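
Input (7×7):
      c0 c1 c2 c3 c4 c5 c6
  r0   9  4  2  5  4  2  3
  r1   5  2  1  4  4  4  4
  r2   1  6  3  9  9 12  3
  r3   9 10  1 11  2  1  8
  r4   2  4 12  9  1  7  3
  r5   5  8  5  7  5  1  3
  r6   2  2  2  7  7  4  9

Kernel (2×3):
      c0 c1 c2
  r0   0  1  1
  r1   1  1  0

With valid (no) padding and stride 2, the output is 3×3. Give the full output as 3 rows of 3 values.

13 14 13
28 30 18
29 22 16

Output[0,0]: The receptive field on the input at this output position is [9 4 2 / 5 2 1]. Elementwise product with the kernel and sum: 4·1 + 2·1 + 5·1 + 2·1.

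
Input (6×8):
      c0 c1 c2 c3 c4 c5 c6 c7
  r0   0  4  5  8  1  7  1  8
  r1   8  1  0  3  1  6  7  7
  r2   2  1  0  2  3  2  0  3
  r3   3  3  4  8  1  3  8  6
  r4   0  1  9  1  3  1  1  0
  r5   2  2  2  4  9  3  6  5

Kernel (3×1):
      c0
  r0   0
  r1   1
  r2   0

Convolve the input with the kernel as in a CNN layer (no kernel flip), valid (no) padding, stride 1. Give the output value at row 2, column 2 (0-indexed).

The receptive field on the input at this output position is [0 / 4 / 9]. Elementwise product with the kernel and sum: 4·1.

4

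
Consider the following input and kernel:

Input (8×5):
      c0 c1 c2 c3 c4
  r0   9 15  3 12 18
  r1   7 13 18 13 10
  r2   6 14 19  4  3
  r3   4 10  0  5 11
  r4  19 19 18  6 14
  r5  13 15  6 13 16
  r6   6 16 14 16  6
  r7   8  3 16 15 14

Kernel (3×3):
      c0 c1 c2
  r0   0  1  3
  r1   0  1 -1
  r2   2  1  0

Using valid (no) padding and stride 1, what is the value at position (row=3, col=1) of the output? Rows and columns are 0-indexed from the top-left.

The receptive field on the input at this output position is [10 0 5 / 19 18 6 / 15 6 13]. Elementwise product with the kernel and sum: 0·1 + 5·3 + 18·1 + 6·-1 + 15·2 + 6·1.

63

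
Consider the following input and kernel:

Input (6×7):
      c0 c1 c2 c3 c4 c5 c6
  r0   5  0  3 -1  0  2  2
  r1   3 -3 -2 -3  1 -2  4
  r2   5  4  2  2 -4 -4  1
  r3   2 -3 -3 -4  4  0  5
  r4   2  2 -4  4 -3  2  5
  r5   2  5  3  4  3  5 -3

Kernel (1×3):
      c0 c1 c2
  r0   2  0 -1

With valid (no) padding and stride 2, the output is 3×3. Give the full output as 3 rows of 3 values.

Output[0,0]: The receptive field on the input at this output position is [5 0 3]. Elementwise product with the kernel and sum: 5·2 + 3·-1.

7 6 -2
8 8 -9
8 -5 -11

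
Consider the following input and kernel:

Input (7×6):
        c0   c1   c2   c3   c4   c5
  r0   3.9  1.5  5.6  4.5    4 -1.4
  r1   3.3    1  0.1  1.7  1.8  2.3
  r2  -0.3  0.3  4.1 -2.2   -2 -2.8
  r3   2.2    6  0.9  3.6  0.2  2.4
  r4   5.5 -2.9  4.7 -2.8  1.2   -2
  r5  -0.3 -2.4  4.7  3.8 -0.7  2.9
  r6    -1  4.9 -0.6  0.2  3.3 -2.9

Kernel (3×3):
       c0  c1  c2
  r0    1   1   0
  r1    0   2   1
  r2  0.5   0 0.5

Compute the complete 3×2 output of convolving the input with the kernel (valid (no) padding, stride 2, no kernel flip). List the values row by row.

9.4 16.35
18 12.25
1.7 10.15

Output[0,0]: The receptive field on the input at this output position is [3.9 1.5 5.6 / 3.3 1 0.1 / -0.3 0.3 4.1]. Elementwise product with the kernel and sum: 3.9·1 + 1.5·1 + 1·2 + 0.1·1 + -0.3·0.5 + 4.1·0.5.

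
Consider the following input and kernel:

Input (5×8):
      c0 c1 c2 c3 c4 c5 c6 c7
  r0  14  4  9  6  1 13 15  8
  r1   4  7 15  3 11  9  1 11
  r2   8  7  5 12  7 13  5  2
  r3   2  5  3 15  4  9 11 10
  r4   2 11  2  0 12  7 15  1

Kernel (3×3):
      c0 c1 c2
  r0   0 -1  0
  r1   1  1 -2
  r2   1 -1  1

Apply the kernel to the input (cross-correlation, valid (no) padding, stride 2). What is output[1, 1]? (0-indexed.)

12

The receptive field on the input at this output position is [5 12 7 / 3 15 4 / 2 0 12]. Elementwise product with the kernel and sum: 12·-1 + 3·1 + 15·1 + 4·-2 + 2·1 + 0·-1 + 12·1.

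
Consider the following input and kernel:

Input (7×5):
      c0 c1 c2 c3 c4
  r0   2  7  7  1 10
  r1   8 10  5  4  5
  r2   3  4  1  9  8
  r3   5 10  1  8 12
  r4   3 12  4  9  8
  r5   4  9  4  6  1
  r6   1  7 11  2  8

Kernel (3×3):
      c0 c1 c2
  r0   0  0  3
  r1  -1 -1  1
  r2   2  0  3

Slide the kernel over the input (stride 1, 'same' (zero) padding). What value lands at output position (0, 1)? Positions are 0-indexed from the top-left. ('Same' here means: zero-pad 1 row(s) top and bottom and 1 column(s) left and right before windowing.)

The receptive field on the zero-padded input at this output position is [0 0 0 / 2 7 7 / 8 10 5]. Elementwise product with the kernel and sum: 0·3 + 2·-1 + 7·-1 + 7·1 + 8·2 + 5·3.

29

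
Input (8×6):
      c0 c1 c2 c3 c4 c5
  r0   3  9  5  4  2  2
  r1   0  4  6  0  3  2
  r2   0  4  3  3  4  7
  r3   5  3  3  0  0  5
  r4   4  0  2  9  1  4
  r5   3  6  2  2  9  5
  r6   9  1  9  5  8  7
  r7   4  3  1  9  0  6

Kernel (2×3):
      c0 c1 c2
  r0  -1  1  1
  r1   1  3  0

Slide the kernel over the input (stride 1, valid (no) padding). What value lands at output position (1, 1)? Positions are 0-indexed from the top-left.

15

The receptive field on the input at this output position is [4 6 0 / 4 3 3]. Elementwise product with the kernel and sum: 4·-1 + 6·1 + 0·1 + 4·1 + 3·3.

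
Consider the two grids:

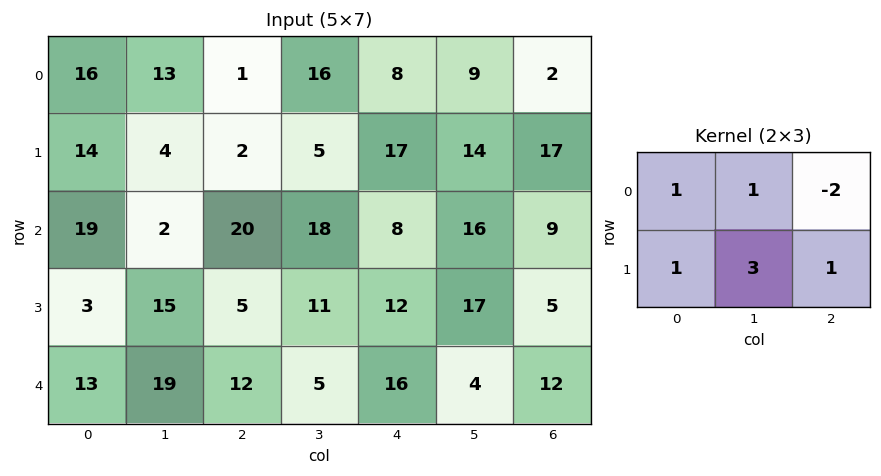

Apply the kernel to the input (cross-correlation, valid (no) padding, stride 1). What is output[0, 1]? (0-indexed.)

-3

The receptive field on the input at this output position is [13 1 16 / 4 2 5]. Elementwise product with the kernel and sum: 13·1 + 1·1 + 16·-2 + 4·1 + 2·3 + 5·1.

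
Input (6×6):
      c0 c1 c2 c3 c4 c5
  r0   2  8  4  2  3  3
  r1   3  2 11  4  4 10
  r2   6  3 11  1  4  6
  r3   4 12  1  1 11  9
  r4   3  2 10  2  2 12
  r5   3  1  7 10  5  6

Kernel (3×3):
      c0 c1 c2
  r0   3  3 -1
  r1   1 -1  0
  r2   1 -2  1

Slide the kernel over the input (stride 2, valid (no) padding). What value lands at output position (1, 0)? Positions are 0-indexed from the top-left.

The receptive field on the input at this output position is [6 3 11 / 4 12 1 / 3 2 10]. Elementwise product with the kernel and sum: 6·3 + 3·3 + 11·-1 + 4·1 + 12·-1 + 3·1 + 2·-2 + 10·1.

17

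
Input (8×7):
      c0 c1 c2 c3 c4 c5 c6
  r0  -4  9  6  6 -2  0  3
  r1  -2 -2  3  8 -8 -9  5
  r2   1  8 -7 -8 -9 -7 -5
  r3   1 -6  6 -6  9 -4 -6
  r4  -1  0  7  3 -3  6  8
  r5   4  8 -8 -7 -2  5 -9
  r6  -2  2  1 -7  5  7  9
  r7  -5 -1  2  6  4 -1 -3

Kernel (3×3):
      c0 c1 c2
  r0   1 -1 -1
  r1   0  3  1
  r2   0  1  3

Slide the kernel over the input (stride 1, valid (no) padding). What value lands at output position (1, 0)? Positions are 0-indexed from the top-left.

The receptive field on the input at this output position is [-2 -2 3 / 1 8 -7 / 1 -6 6]. Elementwise product with the kernel and sum: -2·1 + -2·-1 + 3·-1 + 8·3 + -7·1 + -6·1 + 6·3.

26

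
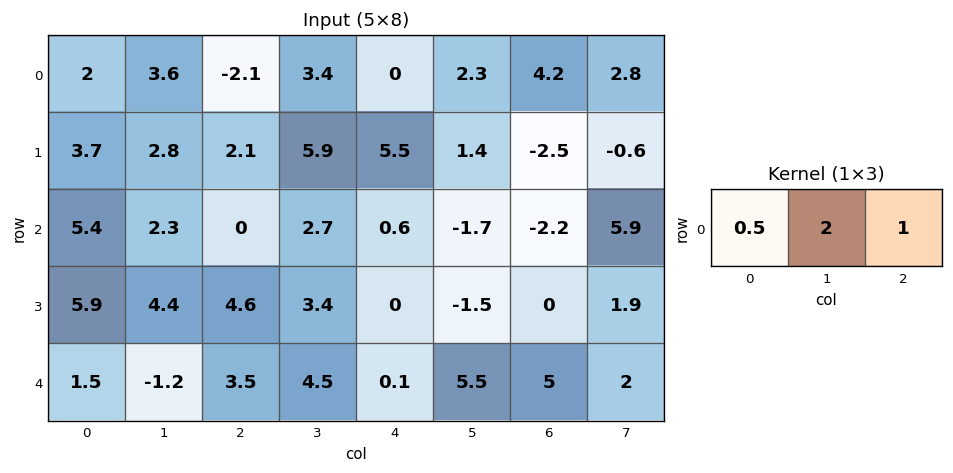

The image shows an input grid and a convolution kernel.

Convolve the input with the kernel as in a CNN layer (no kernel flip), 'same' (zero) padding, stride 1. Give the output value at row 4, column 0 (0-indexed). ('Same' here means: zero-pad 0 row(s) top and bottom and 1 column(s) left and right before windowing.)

1.8

The receptive field on the zero-padded input at this output position is [0 1.5 -1.2]. Elementwise product with the kernel and sum: 0·0.5 + 1.5·2 + -1.2·1.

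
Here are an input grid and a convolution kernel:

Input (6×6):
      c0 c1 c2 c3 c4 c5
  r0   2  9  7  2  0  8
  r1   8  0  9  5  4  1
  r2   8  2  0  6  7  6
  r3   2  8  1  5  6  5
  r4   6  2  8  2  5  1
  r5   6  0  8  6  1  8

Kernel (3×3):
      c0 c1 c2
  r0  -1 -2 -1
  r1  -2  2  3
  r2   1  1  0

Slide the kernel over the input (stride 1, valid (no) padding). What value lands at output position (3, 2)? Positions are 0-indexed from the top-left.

The receptive field on the input at this output position is [1 5 6 / 8 2 5 / 8 6 1]. Elementwise product with the kernel and sum: 1·-1 + 5·-2 + 6·-1 + 8·-2 + 2·2 + 5·3 + 8·1 + 6·1.

0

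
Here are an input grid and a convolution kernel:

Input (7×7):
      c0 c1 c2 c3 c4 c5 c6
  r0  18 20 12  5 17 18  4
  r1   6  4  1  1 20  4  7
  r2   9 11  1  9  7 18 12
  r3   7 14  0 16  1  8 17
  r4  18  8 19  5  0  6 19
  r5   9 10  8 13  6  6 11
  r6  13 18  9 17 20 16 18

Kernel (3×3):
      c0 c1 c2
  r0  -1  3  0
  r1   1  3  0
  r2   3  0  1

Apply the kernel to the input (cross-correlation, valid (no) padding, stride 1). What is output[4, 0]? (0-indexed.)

93

The receptive field on the input at this output position is [18 8 19 / 9 10 8 / 13 18 9]. Elementwise product with the kernel and sum: 18·-1 + 8·3 + 9·1 + 10·3 + 13·3 + 9·1.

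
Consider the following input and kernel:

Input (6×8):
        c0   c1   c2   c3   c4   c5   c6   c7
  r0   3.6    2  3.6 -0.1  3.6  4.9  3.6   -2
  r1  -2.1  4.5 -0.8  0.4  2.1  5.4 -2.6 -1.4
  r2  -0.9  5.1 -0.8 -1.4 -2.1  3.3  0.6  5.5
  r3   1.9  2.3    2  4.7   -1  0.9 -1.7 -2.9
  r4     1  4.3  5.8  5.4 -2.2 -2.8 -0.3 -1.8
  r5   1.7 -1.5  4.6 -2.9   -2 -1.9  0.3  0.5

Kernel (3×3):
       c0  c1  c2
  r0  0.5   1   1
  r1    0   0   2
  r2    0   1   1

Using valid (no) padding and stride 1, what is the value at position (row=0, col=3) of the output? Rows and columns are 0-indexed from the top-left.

The receptive field on the input at this output position is [-0.1 3.6 4.9 / 0.4 2.1 5.4 / -1.4 -2.1 3.3]. Elementwise product with the kernel and sum: -0.1·0.5 + 3.6·1 + 4.9·1 + 5.4·2 + -2.1·1 + 3.3·1.

20.45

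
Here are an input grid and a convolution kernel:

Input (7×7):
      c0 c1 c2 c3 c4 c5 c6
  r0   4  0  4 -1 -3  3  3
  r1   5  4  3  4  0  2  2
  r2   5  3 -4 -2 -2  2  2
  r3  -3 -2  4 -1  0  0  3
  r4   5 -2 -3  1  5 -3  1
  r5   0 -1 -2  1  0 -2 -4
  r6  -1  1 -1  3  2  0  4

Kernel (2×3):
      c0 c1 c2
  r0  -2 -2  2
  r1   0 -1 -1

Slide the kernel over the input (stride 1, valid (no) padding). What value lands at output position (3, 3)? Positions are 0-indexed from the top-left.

0

The receptive field on the input at this output position is [-1 0 0 / 1 5 -3]. Elementwise product with the kernel and sum: -1·-2 + 0·-2 + 0·2 + 5·-1 + -3·-1.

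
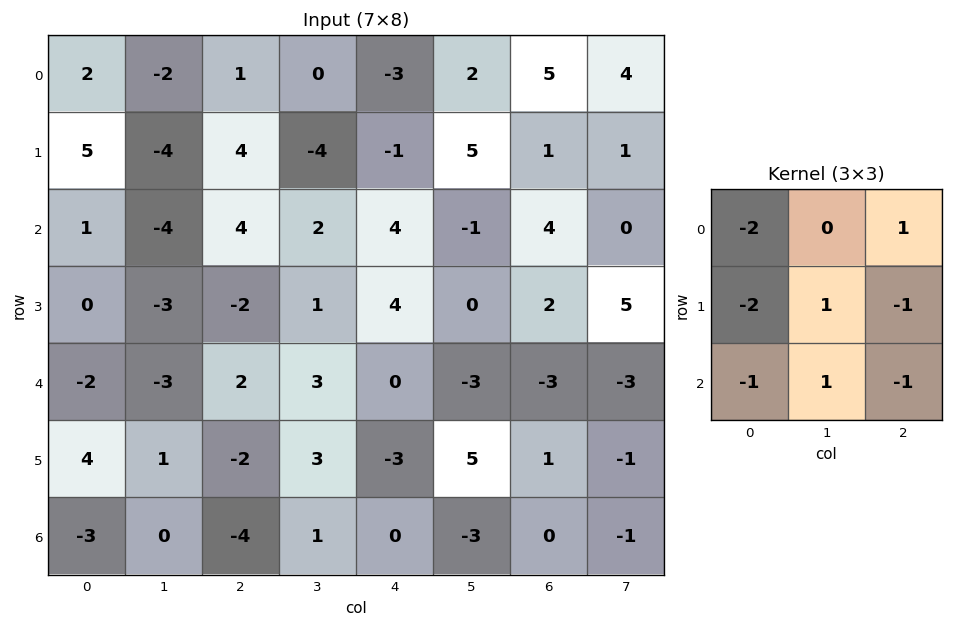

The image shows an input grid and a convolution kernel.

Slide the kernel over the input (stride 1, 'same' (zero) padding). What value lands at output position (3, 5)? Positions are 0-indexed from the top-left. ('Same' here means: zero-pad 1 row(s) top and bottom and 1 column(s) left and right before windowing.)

-14

The receptive field on the zero-padded input at this output position is [4 -1 4 / 4 0 2 / 0 -3 -3]. Elementwise product with the kernel and sum: 4·-2 + 4·1 + 4·-2 + 0·1 + 2·-1 + 0·-1 + -3·1 + -3·-1.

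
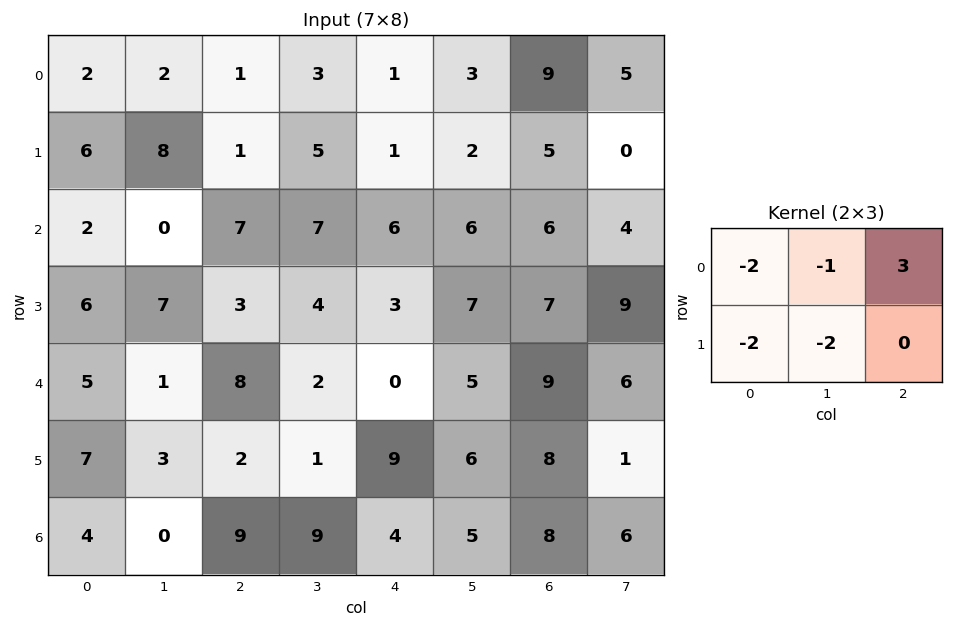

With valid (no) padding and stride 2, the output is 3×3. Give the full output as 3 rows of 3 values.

-31 -14 16
-9 -17 -20
-7 -24 -8

Output[0,0]: The receptive field on the input at this output position is [2 2 1 / 6 8 1]. Elementwise product with the kernel and sum: 2·-2 + 2·-1 + 1·3 + 6·-2 + 8·-2.
Output[0,1]: The receptive field on the input at this output position is [1 3 1 / 1 5 1]. Elementwise product with the kernel and sum: 1·-2 + 3·-1 + 1·3 + 1·-2 + 5·-2.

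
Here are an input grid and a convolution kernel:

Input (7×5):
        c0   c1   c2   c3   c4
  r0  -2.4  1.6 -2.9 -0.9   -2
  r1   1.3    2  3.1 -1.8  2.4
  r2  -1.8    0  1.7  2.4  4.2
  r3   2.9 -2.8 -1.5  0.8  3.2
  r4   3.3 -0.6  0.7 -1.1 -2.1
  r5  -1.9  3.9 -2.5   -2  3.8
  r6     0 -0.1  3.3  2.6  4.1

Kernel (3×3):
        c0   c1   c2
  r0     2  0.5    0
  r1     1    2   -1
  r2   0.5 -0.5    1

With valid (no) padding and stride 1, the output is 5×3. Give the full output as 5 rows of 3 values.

Output[0,0]: The receptive field on the input at this output position is [-2.4 1.6 -2.9 / 1.3 2 3.1 / -1.8 0 1.7]. Elementwise product with the kernel and sum: -2.4·2 + 1.6·0.5 + 1.3·1 + 2·2 + 3.1·-1 + -1.8·0.5 + 0·-0.5 + 1.7·1.
Output[0,1]: The receptive field on the input at this output position is [1.6 -2.9 -0.9 / 2 3.1 -1.8 / 0 1.7 2.4]. Elementwise product with the kernel and sum: 1.6·2 + -2.9·0.5 + 2·1 + 3.1·2 + -1.8·-1 + 0·0.5 + 1.7·-0.5 + 2.4·1.

-1 13.3 -5.3
1.45 6.7 9.65
-2.15 -7.5 0.3
0.4 -3.25 1.55
18.05 0.95 -5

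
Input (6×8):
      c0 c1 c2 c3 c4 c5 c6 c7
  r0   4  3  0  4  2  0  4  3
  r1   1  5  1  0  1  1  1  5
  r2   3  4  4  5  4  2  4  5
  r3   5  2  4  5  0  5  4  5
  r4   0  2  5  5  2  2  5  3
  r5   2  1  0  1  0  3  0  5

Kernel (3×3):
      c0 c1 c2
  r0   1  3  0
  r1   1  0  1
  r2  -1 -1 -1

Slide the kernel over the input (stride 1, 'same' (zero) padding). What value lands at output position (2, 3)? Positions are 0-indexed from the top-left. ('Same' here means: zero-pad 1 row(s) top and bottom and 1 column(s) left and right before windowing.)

0

The receptive field on the zero-padded input at this output position is [1 0 1 / 4 5 4 / 4 5 0]. Elementwise product with the kernel and sum: 1·1 + 0·3 + 4·1 + 4·1 + 4·-1 + 5·-1 + 0·-1.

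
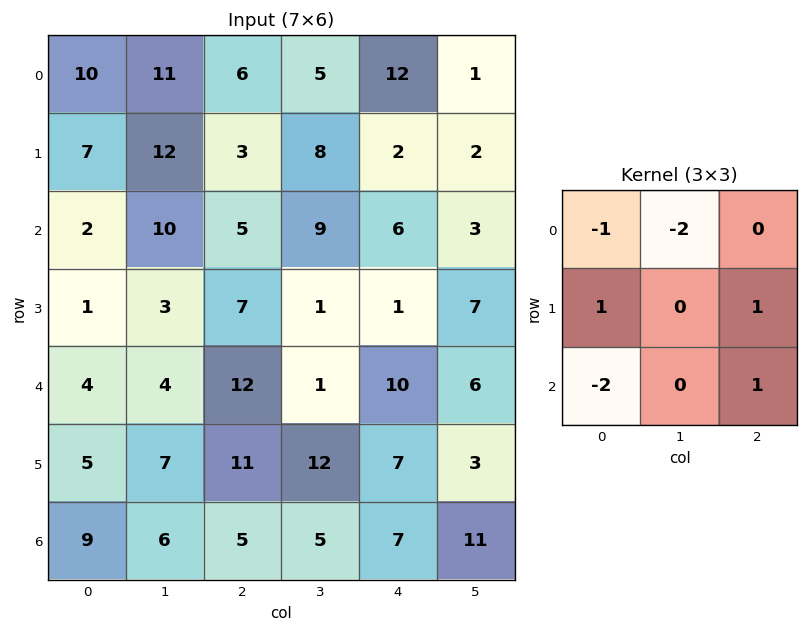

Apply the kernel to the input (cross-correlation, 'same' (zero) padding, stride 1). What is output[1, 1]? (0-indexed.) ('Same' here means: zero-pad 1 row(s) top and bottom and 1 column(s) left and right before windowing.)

-21

The receptive field on the zero-padded input at this output position is [10 11 6 / 7 12 3 / 2 10 5]. Elementwise product with the kernel and sum: 10·-1 + 11·-2 + 7·1 + 3·1 + 2·-2 + 5·1.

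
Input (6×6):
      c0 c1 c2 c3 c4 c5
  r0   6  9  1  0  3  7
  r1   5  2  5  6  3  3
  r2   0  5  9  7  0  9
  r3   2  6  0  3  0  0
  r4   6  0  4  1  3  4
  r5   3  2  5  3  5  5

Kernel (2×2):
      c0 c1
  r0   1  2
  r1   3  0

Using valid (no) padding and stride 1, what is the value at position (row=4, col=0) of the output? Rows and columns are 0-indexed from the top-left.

The receptive field on the input at this output position is [6 0 / 3 2]. Elementwise product with the kernel and sum: 6·1 + 0·2 + 3·3.

15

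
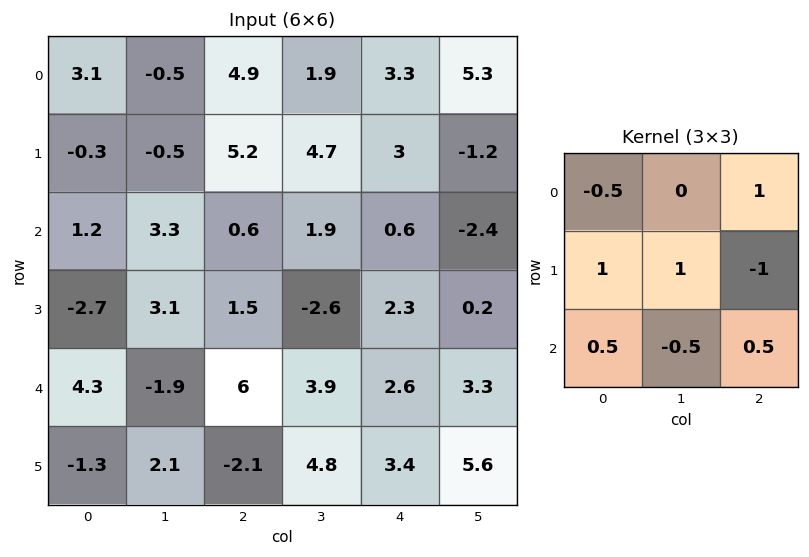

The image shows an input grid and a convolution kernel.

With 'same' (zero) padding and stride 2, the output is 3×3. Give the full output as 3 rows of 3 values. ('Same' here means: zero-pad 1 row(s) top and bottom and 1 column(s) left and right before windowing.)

3.5 2 0.15
0.3 6.45 -1
11 0.55 8.2

Output[0,0]: The receptive field on the zero-padded input at this output position is [0 0 0 / 0 3.1 -0.5 / 0 -0.3 -0.5]. Elementwise product with the kernel and sum: 0·-0.5 + 0·1 + 0·1 + 3.1·1 + -0.5·-1 + 0·0.5 + -0.3·-0.5 + -0.5·0.5.
Output[0,1]: The receptive field on the zero-padded input at this output position is [0 0 0 / -0.5 4.9 1.9 / -0.5 5.2 4.7]. Elementwise product with the kernel and sum: 0·-0.5 + 0·1 + -0.5·1 + 4.9·1 + 1.9·-1 + -0.5·0.5 + 5.2·-0.5 + 4.7·0.5.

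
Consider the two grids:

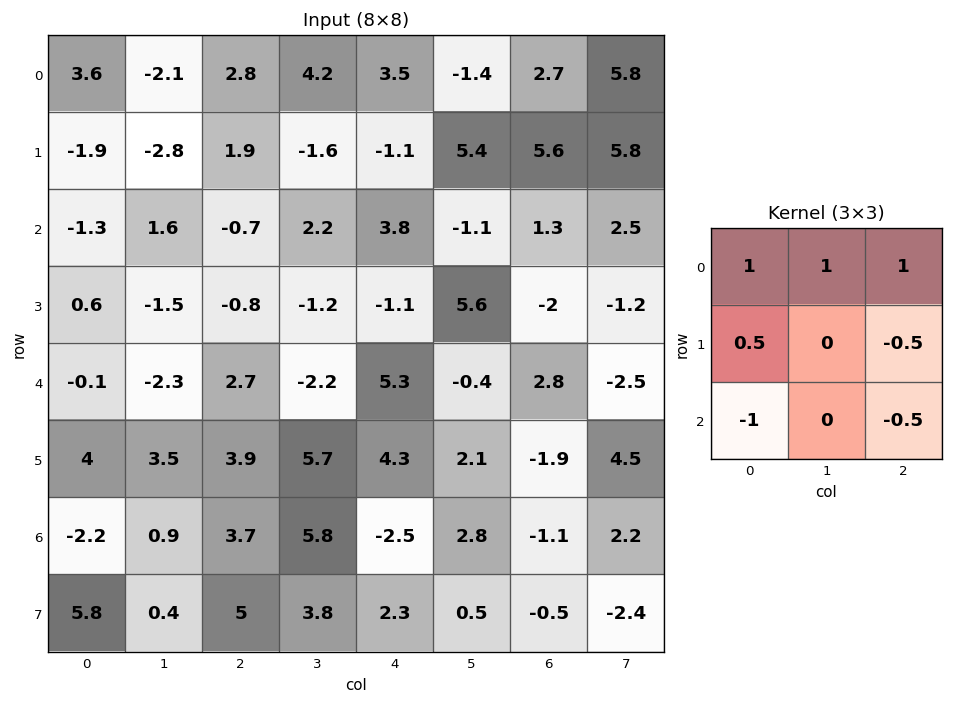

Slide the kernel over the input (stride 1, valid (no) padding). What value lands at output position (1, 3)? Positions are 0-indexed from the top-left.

The receptive field on the input at this output position is [-1.6 -1.1 5.4 / 2.2 3.8 -1.1 / -1.2 -1.1 5.6]. Elementwise product with the kernel and sum: -1.6·1 + -1.1·1 + 5.4·1 + 2.2·0.5 + -1.1·-0.5 + -1.2·-1 + 5.6·-0.5.

2.75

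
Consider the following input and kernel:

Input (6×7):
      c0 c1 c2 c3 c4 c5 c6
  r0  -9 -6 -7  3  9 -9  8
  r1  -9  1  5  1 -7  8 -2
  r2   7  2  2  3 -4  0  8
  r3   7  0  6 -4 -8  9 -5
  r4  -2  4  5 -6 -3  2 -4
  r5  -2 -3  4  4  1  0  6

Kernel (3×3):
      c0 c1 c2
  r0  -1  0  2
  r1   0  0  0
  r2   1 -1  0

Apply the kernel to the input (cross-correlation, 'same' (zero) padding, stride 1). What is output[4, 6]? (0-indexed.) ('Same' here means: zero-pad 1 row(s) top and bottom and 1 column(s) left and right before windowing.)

The receptive field on the zero-padded input at this output position is [9 -5 0 / 2 -4 0 / 0 6 0]. Elementwise product with the kernel and sum: 9·-1 + 0·2 + 0·1 + 6·-1.

-15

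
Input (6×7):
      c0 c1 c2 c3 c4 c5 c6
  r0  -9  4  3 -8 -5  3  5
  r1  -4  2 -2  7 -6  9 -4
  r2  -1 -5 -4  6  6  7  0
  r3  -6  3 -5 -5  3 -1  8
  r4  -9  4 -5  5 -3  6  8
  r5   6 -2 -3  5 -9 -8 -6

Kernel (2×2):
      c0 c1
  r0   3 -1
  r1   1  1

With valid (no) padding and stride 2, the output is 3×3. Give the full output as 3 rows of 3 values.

Output[0,0]: The receptive field on the input at this output position is [-9 4 / -4 2]. Elementwise product with the kernel and sum: -9·3 + 4·-1 + -4·1 + 2·1.

-33 22 -15
-1 -28 13
-27 -18 -32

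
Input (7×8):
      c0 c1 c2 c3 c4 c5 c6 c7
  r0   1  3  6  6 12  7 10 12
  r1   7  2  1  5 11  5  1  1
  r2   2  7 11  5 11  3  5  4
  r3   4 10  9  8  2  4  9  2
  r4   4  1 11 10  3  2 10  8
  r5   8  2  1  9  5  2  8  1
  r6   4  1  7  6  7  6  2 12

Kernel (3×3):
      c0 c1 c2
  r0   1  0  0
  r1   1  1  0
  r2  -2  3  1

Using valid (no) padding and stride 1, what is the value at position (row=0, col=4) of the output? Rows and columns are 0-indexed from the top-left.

The receptive field on the input at this output position is [12 7 10 / 11 5 1 / 11 3 5]. Elementwise product with the kernel and sum: 12·1 + 11·1 + 5·1 + 11·-2 + 3·3 + 5·1.

20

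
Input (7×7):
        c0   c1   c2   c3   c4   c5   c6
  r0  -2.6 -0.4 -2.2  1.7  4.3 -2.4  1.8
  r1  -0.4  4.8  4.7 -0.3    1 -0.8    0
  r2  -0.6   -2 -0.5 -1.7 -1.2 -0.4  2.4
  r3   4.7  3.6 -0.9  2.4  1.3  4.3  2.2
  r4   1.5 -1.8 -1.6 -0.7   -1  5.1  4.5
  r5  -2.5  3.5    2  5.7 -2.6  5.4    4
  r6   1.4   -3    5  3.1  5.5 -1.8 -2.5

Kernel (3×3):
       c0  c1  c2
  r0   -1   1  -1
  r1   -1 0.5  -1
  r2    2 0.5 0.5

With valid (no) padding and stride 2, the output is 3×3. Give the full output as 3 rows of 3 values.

0.05 -8.7 -11.3
-1.6 -3.25 -0.15
4.35 19.65 11.75

Output[0,0]: The receptive field on the input at this output position is [-2.6 -0.4 -2.2 / -0.4 4.8 4.7 / -0.6 -2 -0.5]. Elementwise product with the kernel and sum: -2.6·-1 + -0.4·1 + -2.2·-1 + -0.4·-1 + 4.8·0.5 + 4.7·-1 + -0.6·2 + -2·0.5 + -0.5·0.5.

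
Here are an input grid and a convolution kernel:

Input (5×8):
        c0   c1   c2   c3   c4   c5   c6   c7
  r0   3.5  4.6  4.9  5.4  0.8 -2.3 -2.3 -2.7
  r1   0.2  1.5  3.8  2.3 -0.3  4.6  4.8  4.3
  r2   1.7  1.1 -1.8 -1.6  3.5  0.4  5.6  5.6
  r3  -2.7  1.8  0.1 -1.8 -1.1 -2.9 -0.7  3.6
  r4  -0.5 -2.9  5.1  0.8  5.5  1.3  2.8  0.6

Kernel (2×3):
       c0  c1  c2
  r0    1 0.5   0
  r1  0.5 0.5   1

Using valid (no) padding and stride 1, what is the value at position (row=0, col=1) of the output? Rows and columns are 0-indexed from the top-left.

The receptive field on the input at this output position is [4.6 4.9 5.4 / 1.5 3.8 2.3]. Elementwise product with the kernel and sum: 4.6·1 + 4.9·0.5 + 1.5·0.5 + 3.8·0.5 + 2.3·1.

12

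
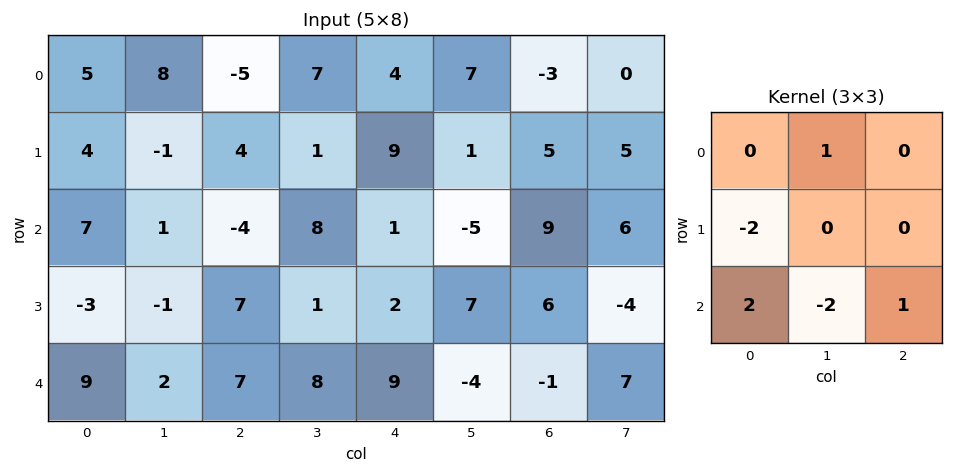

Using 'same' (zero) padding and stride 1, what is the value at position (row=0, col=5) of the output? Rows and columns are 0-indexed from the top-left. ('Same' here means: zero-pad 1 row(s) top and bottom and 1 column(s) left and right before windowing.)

The receptive field on the zero-padded input at this output position is [0 0 0 / 4 7 -3 / 9 1 5]. Elementwise product with the kernel and sum: 0·1 + 4·-2 + 9·2 + 1·-2 + 5·1.

13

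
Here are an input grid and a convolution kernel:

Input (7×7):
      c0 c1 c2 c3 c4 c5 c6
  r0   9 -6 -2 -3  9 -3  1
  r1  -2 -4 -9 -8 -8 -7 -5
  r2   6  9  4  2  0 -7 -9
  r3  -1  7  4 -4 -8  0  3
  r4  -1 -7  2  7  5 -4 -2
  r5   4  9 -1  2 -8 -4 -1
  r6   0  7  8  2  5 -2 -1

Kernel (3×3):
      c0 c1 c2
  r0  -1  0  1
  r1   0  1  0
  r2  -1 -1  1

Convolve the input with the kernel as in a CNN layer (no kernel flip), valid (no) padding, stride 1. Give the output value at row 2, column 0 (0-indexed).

The receptive field on the input at this output position is [6 9 4 / -1 7 4 / -1 -7 2]. Elementwise product with the kernel and sum: 6·-1 + 4·1 + 7·1 + -1·-1 + -7·-1 + 2·1.

15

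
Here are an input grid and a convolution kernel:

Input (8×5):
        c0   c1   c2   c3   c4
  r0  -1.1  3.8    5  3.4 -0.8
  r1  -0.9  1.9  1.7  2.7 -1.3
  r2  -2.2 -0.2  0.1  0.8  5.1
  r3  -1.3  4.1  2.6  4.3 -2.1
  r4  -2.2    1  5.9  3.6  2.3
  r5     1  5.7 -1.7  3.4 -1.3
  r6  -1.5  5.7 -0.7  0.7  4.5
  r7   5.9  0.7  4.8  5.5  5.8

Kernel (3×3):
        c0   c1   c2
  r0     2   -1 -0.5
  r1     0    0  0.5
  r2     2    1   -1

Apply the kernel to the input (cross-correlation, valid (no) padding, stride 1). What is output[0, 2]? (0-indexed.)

The receptive field on the input at this output position is [5 3.4 -0.8 / 1.7 2.7 -1.3 / 0.1 0.8 5.1]. Elementwise product with the kernel and sum: 5·2 + 3.4·-1 + -0.8·-0.5 + -1.3·0.5 + 0.1·2 + 0.8·1 + 5.1·-1.

2.25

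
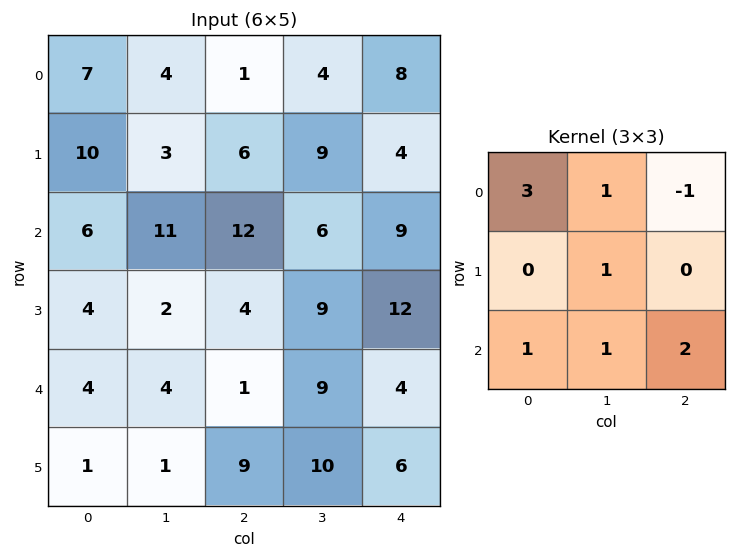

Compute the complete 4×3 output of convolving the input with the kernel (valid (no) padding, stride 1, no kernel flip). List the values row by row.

68 50 44
52 42 66
29 66 60
34 32 49

Output[0,0]: The receptive field on the input at this output position is [7 4 1 / 10 3 6 / 6 11 12]. Elementwise product with the kernel and sum: 7·3 + 4·1 + 1·-1 + 3·1 + 6·1 + 11·1 + 12·2.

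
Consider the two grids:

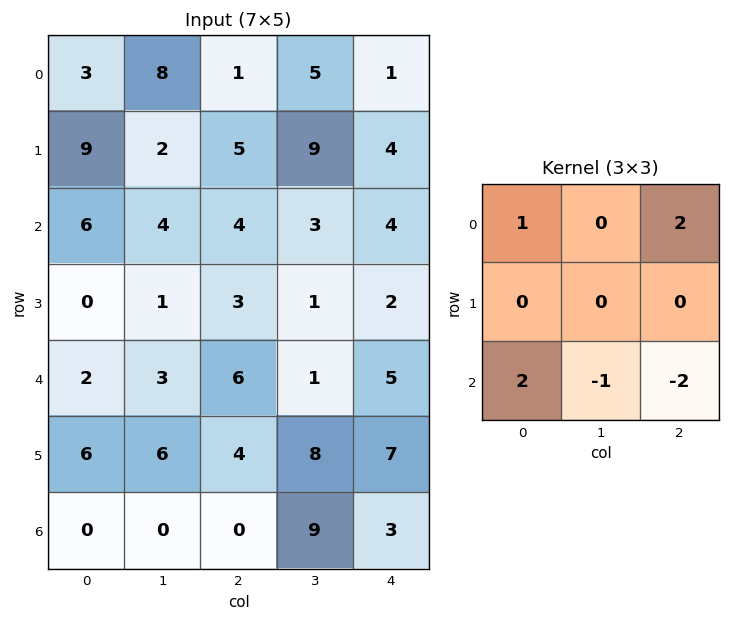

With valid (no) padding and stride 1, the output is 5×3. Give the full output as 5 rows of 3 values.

5 16 0
12 17 14
3 8 13
4 -5 -7
14 -13 1

Output[0,0]: The receptive field on the input at this output position is [3 8 1 / 9 2 5 / 6 4 4]. Elementwise product with the kernel and sum: 3·1 + 1·2 + 6·2 + 4·-1 + 4·-2.
Output[0,1]: The receptive field on the input at this output position is [8 1 5 / 2 5 9 / 4 4 3]. Elementwise product with the kernel and sum: 8·1 + 5·2 + 4·2 + 4·-1 + 3·-2.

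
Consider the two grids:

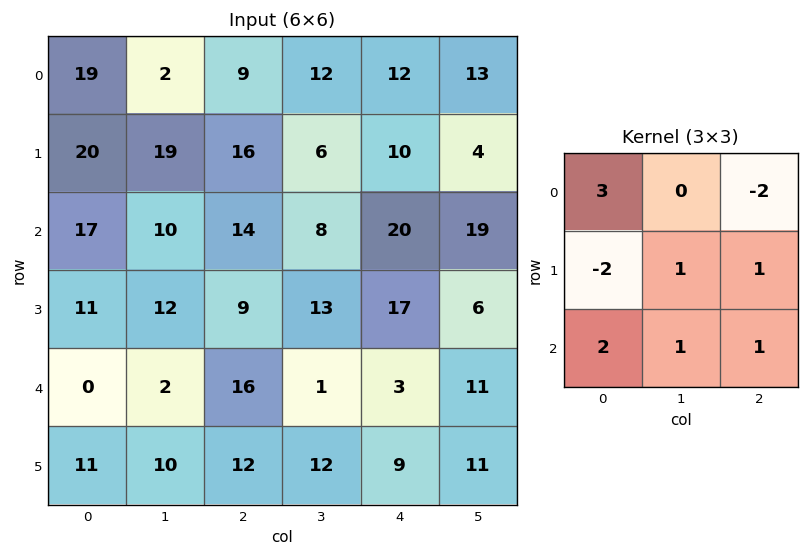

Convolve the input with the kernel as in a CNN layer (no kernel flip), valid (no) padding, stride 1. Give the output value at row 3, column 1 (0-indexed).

67

The receptive field on the input at this output position is [12 9 13 / 2 16 1 / 10 12 12]. Elementwise product with the kernel and sum: 12·3 + 13·-2 + 2·-2 + 16·1 + 1·1 + 10·2 + 12·1 + 12·1.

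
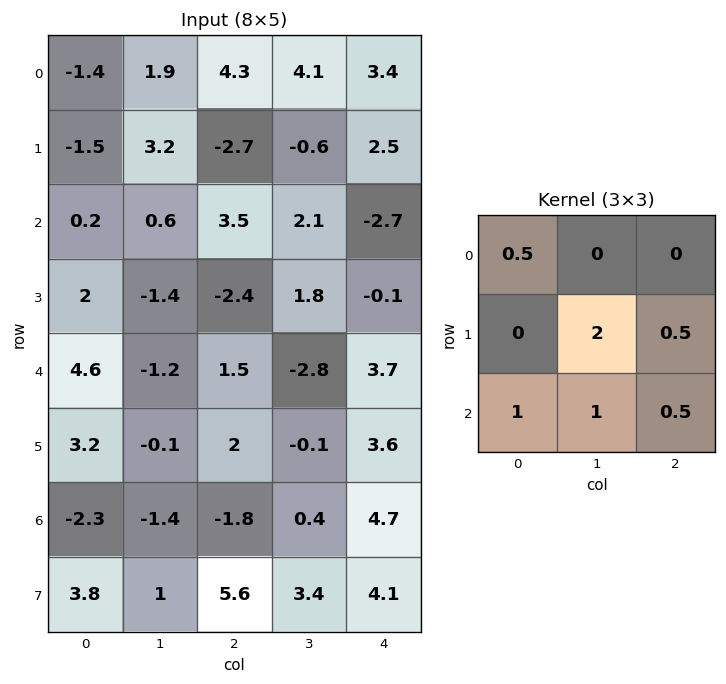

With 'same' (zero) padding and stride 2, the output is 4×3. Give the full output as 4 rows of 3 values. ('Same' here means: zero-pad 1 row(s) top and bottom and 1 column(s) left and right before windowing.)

Output[0,0]: The receptive field on the zero-padded input at this output position is [0 0 0 / 0 -1.4 1.9 / 0 -1.5 3.2]. Elementwise product with the kernel and sum: 0·0.5 + -1.4·2 + 1.9·0.5 + 0·1 + -1.5·1 + 3.2·0.5.

-1.75 10.85 8.7
2 6.75 -4
11.75 2.75 11.8
-1 4.85 16.85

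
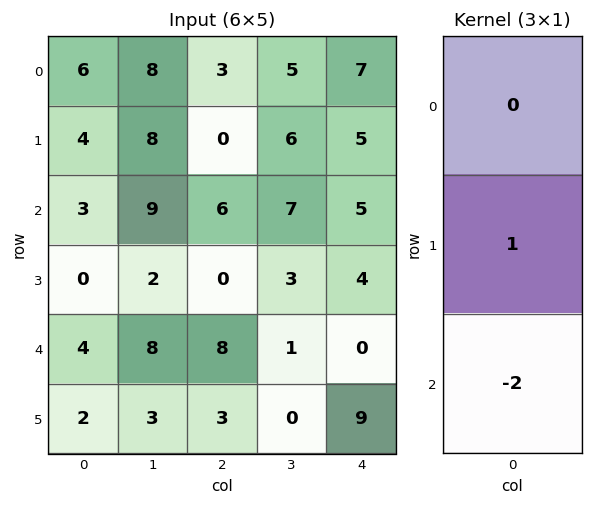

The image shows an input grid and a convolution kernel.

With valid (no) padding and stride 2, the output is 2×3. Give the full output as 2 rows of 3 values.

Output[0,0]: The receptive field on the input at this output position is [6 / 4 / 3]. Elementwise product with the kernel and sum: 4·1 + 3·-2.
Output[0,1]: The receptive field on the input at this output position is [3 / 0 / 6]. Elementwise product with the kernel and sum: 0·1 + 6·-2.

-2 -12 -5
-8 -16 4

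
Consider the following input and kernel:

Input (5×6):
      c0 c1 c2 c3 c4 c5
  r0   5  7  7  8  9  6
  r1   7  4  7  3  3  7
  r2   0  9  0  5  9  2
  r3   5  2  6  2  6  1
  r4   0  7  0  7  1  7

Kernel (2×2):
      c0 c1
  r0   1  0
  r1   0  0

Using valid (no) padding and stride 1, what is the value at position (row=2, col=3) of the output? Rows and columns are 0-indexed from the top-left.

5

The receptive field on the input at this output position is [5 9 / 2 6]. Elementwise product with the kernel and sum: 5·1.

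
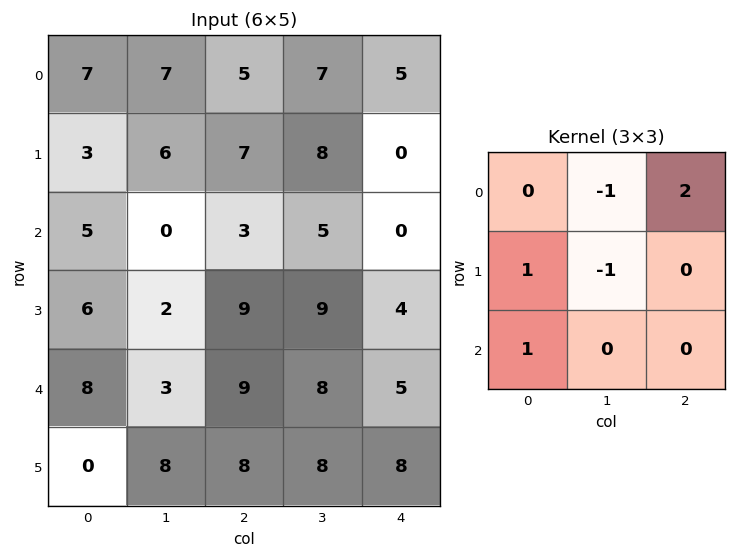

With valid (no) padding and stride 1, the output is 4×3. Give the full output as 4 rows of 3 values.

5 8 5
19 8 -1
18 3 4
21 11 8

Output[0,0]: The receptive field on the input at this output position is [7 7 5 / 3 6 7 / 5 0 3]. Elementwise product with the kernel and sum: 7·-1 + 5·2 + 3·1 + 6·-1 + 5·1.
Output[0,1]: The receptive field on the input at this output position is [7 5 7 / 6 7 8 / 0 3 5]. Elementwise product with the kernel and sum: 5·-1 + 7·2 + 6·1 + 7·-1 + 0·1.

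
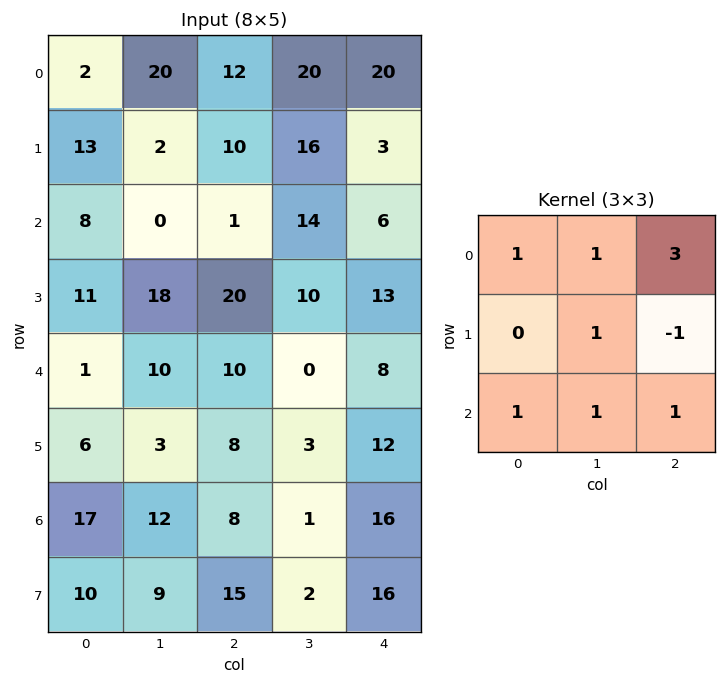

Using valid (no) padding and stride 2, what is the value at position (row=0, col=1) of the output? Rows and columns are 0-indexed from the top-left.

126

The receptive field on the input at this output position is [12 20 20 / 10 16 3 / 1 14 6]. Elementwise product with the kernel and sum: 12·1 + 20·1 + 20·3 + 16·1 + 3·-1 + 1·1 + 14·1 + 6·1.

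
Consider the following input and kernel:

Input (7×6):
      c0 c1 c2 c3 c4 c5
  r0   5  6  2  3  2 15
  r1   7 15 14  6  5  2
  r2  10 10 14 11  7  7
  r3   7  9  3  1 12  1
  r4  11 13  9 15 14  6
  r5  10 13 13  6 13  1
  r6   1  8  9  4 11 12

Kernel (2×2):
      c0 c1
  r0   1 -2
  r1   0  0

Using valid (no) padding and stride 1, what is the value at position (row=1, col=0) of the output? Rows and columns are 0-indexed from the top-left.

The receptive field on the input at this output position is [7 15 / 10 10]. Elementwise product with the kernel and sum: 7·1 + 15·-2.

-23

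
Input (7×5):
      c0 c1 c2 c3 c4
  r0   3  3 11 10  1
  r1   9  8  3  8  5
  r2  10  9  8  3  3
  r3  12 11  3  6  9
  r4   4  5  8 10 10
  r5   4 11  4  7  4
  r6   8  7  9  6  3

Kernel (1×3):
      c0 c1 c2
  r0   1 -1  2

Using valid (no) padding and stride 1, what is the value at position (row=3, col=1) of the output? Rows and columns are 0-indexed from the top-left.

The receptive field on the input at this output position is [11 3 6]. Elementwise product with the kernel and sum: 11·1 + 3·-1 + 6·2.

20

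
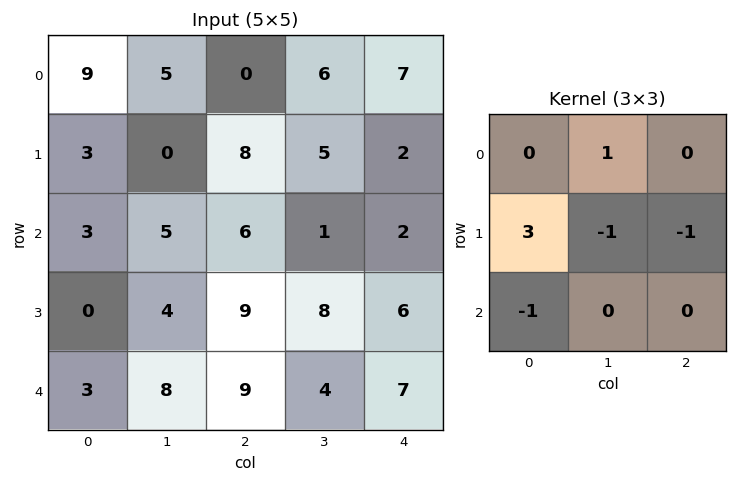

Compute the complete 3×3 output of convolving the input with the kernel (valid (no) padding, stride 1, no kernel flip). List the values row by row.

3 -18 17
-2 12 11
-11 -7 5

Output[0,0]: The receptive field on the input at this output position is [9 5 0 / 3 0 8 / 3 5 6]. Elementwise product with the kernel and sum: 5·1 + 3·3 + 0·-1 + 8·-1 + 3·-1.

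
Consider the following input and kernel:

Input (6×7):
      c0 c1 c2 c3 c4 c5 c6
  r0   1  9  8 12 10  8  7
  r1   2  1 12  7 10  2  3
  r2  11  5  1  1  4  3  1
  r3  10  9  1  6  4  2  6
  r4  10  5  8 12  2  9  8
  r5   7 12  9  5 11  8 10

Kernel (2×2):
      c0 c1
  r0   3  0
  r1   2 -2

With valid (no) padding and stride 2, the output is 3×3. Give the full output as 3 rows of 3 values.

Output[0,0]: The receptive field on the input at this output position is [1 9 / 2 1]. Elementwise product with the kernel and sum: 1·3 + 2·2 + 1·-2.

5 34 46
35 -7 16
20 32 12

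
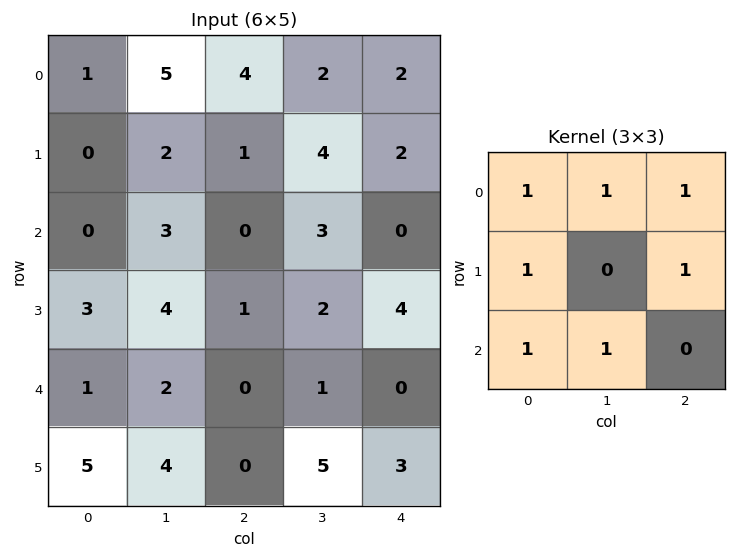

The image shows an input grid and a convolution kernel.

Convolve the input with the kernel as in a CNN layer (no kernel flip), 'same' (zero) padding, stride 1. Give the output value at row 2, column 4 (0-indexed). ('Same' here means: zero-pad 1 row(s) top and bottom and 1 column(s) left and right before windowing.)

15

The receptive field on the zero-padded input at this output position is [4 2 0 / 3 0 0 / 2 4 0]. Elementwise product with the kernel and sum: 4·1 + 2·1 + 0·1 + 3·1 + 0·1 + 2·1 + 4·1.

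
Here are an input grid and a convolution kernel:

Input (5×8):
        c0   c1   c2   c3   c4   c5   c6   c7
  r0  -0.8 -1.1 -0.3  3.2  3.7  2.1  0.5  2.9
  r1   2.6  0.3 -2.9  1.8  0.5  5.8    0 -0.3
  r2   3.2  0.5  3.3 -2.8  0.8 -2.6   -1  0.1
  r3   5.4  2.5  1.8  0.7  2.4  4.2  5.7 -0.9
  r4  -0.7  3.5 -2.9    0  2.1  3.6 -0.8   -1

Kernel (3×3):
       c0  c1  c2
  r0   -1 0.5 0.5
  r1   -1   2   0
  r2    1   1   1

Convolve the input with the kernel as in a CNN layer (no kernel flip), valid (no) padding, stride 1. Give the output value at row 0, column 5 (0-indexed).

The receptive field on the input at this output position is [2.1 0.5 2.9 / 5.8 0 -0.3 / -2.6 -1 0.1]. Elementwise product with the kernel and sum: 2.1·-1 + 0.5·0.5 + 2.9·0.5 + 5.8·-1 + 0·2 + -2.6·1 + -1·1 + 0.1·1.

-9.7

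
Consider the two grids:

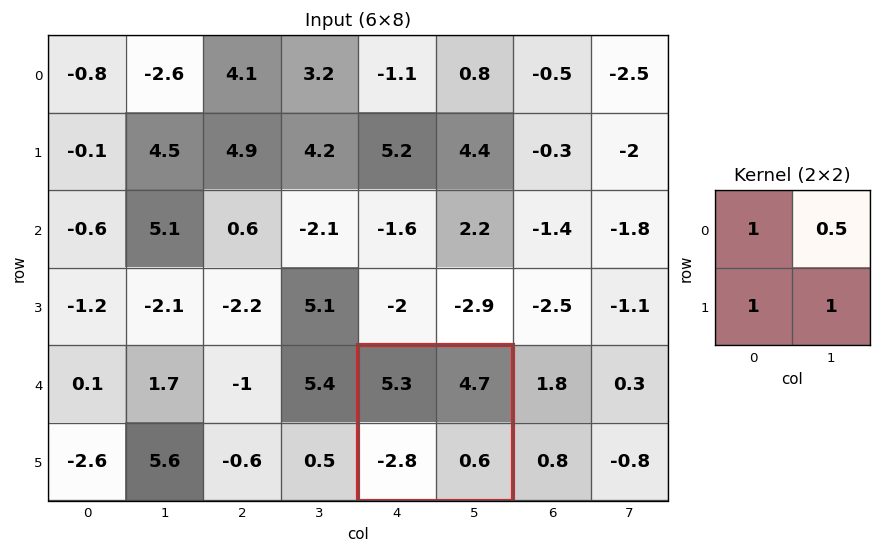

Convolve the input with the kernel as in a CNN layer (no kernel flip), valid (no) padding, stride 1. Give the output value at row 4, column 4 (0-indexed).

5.45

The receptive field on the input at this output position is [5.3 4.7 / -2.8 0.6]. Elementwise product with the kernel and sum: 5.3·1 + 4.7·0.5 + -2.8·1 + 0.6·1.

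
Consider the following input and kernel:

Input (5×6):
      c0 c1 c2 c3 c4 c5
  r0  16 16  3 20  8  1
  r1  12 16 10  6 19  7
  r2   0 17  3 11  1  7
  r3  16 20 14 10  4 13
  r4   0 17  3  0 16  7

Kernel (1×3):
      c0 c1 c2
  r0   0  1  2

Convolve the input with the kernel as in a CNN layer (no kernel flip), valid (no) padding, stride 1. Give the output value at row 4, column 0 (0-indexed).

23

The receptive field on the input at this output position is [0 17 3]. Elementwise product with the kernel and sum: 17·1 + 3·2.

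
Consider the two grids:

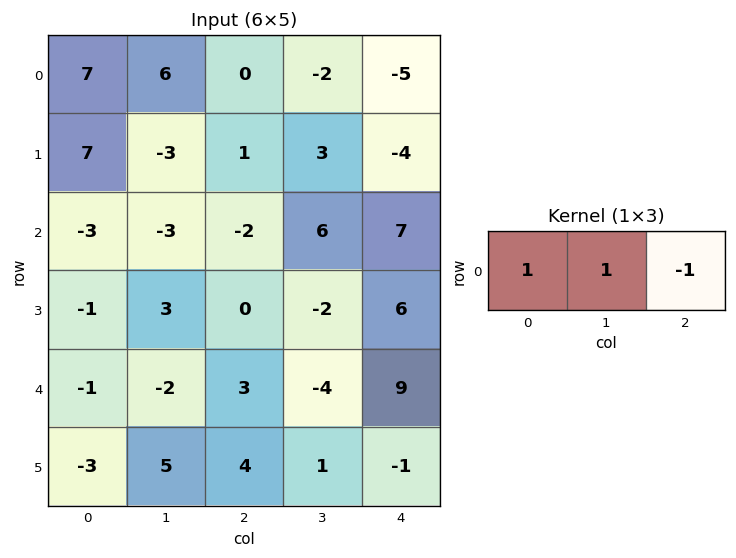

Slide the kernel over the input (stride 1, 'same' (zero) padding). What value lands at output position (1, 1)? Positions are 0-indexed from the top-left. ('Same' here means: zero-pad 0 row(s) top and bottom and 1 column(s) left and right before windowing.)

3

The receptive field on the zero-padded input at this output position is [7 -3 1]. Elementwise product with the kernel and sum: 7·1 + -3·1 + 1·-1.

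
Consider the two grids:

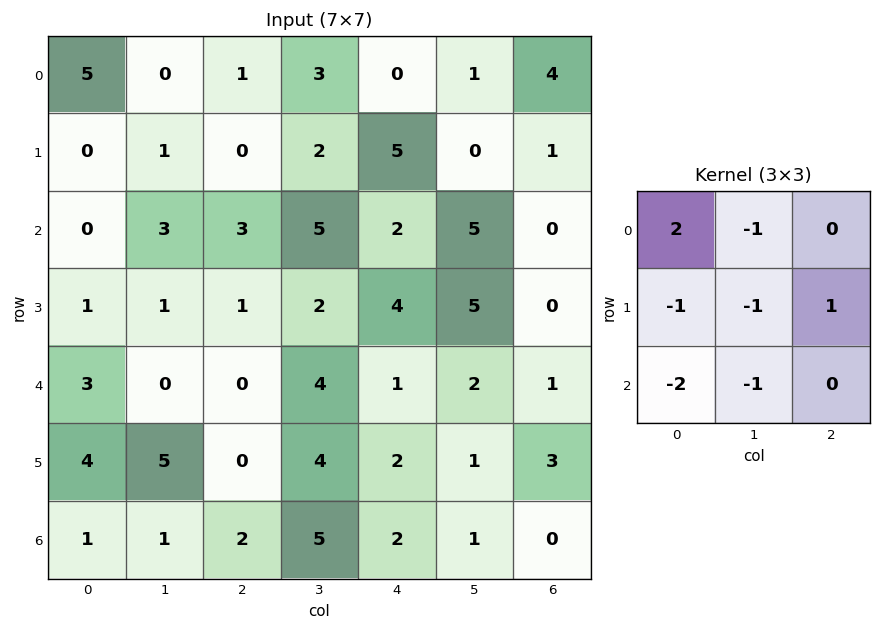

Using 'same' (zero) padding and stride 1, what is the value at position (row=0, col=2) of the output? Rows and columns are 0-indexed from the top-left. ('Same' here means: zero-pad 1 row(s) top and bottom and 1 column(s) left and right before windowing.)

0

The receptive field on the zero-padded input at this output position is [0 0 0 / 0 1 3 / 1 0 2]. Elementwise product with the kernel and sum: 0·2 + 0·-1 + 0·-1 + 1·-1 + 3·1 + 1·-2 + 0·-1.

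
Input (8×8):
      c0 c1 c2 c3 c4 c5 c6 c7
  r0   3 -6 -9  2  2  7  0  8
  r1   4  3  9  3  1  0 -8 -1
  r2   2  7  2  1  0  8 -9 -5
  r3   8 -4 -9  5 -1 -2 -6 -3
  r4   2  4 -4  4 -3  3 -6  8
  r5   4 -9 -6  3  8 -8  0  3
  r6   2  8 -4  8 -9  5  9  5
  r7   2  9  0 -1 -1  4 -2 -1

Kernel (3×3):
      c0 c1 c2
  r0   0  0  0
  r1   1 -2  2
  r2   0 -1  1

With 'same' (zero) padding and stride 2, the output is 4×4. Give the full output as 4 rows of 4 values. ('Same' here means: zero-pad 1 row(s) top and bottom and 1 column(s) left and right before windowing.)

Output[0,0]: The receptive field on the zero-padded input at this output position is [0 0 0 / 0 3 -6 / 0 4 3]. Elementwise product with the kernel and sum: 0·1 + 3·-2 + -6·2 + 4·-1 + 3·1.
Output[0,1]: The receptive field on the zero-padded input at this output position is [0 0 0 / -6 -9 2 / 3 9 3]. Elementwise product with the kernel and sum: -6·1 + -9·-2 + 2·2 + 9·-1 + 3·1.

-19 10 11 30
-2 19 16 19
-9 29 0 34
19 31 41 -2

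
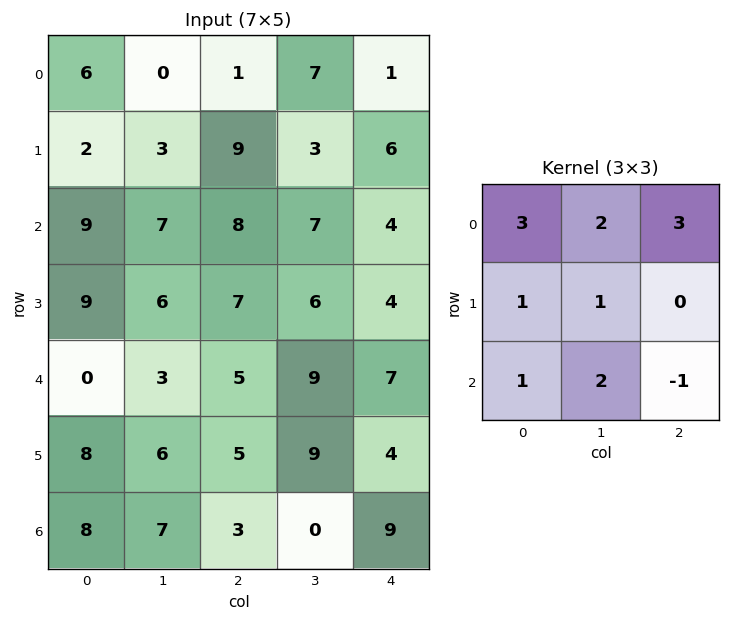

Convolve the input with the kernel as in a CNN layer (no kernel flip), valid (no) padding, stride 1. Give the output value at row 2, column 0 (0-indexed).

The receptive field on the input at this output position is [9 7 8 / 9 6 7 / 0 3 5]. Elementwise product with the kernel and sum: 9·3 + 7·2 + 8·3 + 9·1 + 6·1 + 0·1 + 3·2 + 5·-1.

81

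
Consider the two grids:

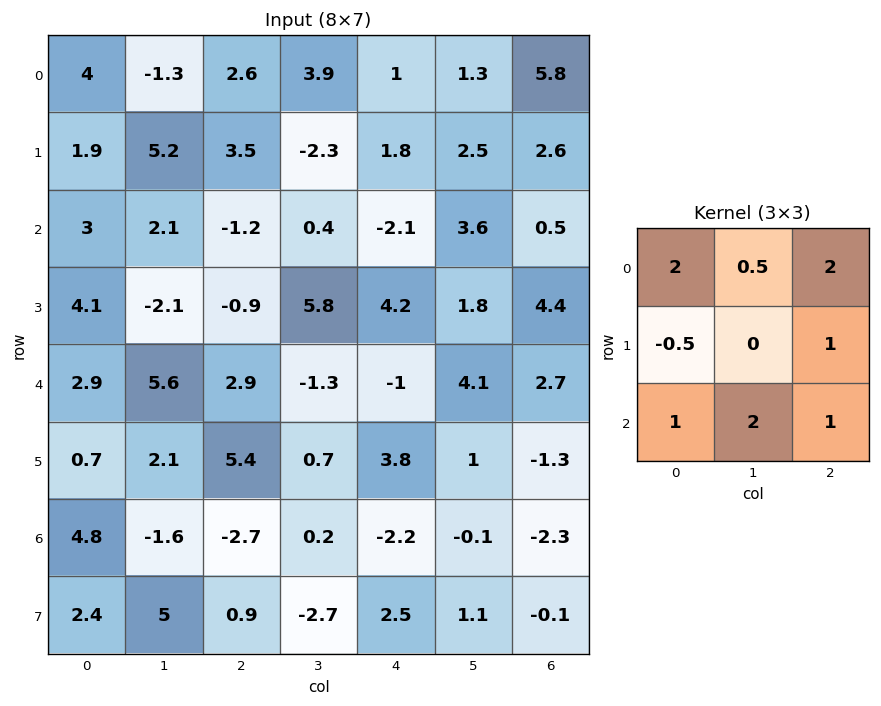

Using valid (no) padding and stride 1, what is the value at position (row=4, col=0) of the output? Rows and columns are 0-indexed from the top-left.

The receptive field on the input at this output position is [2.9 5.6 2.9 / 0.7 2.1 5.4 / 4.8 -1.6 -2.7]. Elementwise product with the kernel and sum: 2.9·2 + 5.6·0.5 + 2.9·2 + 0.7·-0.5 + 5.4·1 + 4.8·1 + -1.6·2 + -2.7·1.

18.35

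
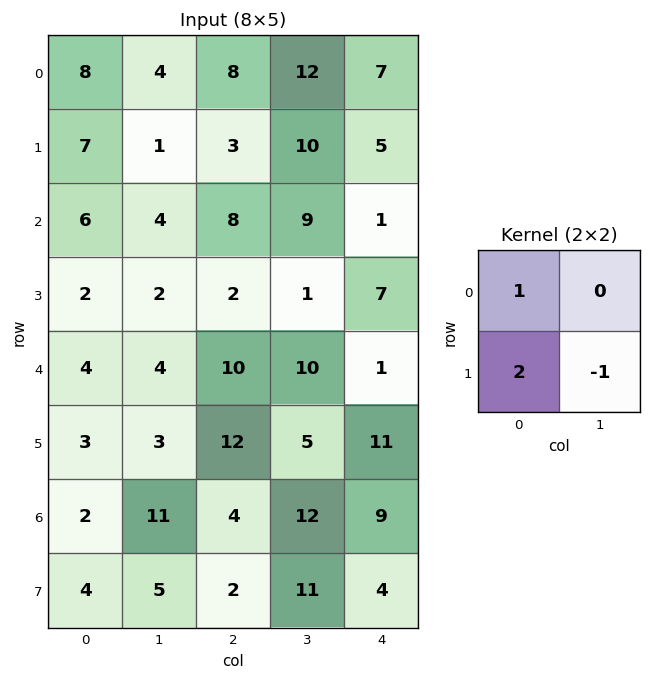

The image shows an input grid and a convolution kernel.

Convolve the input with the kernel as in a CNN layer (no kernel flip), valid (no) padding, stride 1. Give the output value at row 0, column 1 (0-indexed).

3

The receptive field on the input at this output position is [4 8 / 1 3]. Elementwise product with the kernel and sum: 4·1 + 1·2 + 3·-1.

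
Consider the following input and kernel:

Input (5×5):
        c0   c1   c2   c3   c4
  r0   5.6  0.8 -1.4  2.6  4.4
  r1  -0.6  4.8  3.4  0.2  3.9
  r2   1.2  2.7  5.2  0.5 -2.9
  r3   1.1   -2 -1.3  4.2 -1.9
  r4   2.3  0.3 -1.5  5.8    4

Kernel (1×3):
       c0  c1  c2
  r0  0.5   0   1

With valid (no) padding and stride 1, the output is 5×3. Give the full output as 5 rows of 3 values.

Output[0,0]: The receptive field on the input at this output position is [5.6 0.8 -1.4]. Elementwise product with the kernel and sum: 5.6·0.5 + -1.4·1.

1.4 3 3.7
3.1 2.6 5.6
5.8 1.85 -0.3
-0.75 3.2 -2.55
-0.35 5.95 3.25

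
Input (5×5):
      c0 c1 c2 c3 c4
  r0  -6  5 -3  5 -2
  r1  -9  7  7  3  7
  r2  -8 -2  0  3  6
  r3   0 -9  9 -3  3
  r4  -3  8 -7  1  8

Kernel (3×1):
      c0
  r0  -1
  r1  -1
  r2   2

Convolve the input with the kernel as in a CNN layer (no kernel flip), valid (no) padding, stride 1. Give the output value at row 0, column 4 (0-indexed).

7

The receptive field on the input at this output position is [-2 / 7 / 6]. Elementwise product with the kernel and sum: -2·-1 + 7·-1 + 6·2.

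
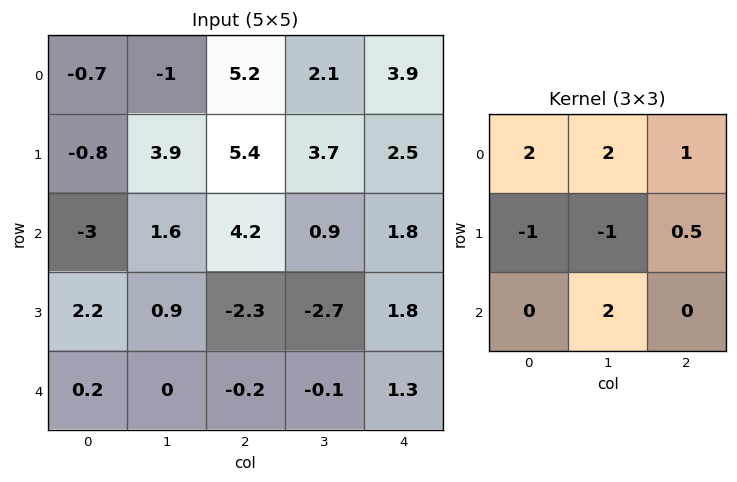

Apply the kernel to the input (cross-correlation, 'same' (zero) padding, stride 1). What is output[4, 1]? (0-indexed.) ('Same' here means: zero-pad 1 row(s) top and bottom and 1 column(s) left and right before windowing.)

The receptive field on the zero-padded input at this output position is [2.2 0.9 -2.3 / 0.2 0 -0.2 / 0 0 0]. Elementwise product with the kernel and sum: 2.2·2 + 0.9·2 + -2.3·1 + 0.2·-1 + 0·-1 + -0.2·0.5 + 0·2.

3.6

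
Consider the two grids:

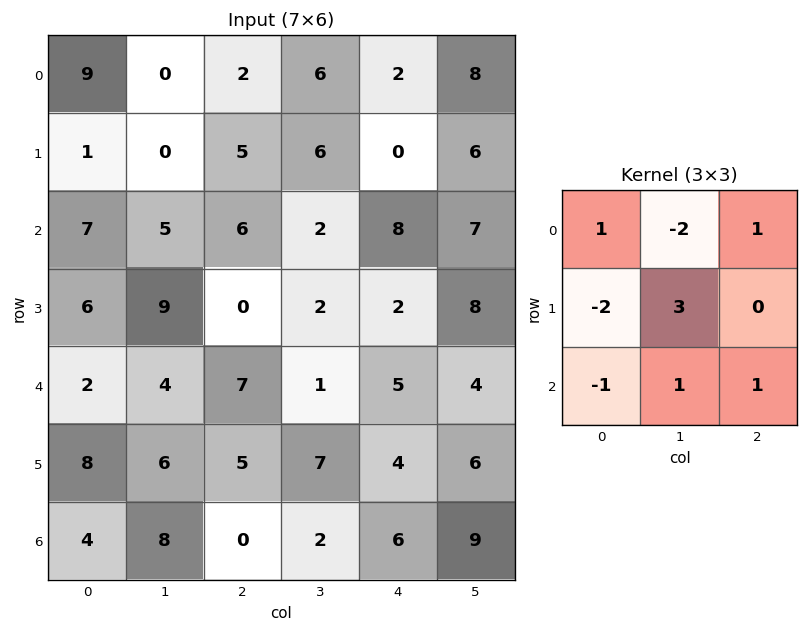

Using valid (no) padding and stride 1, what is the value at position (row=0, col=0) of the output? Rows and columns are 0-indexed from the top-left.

The receptive field on the input at this output position is [9 0 2 / 1 0 5 / 7 5 6]. Elementwise product with the kernel and sum: 9·1 + 0·-2 + 2·1 + 1·-2 + 0·3 + 7·-1 + 5·1 + 6·1.

13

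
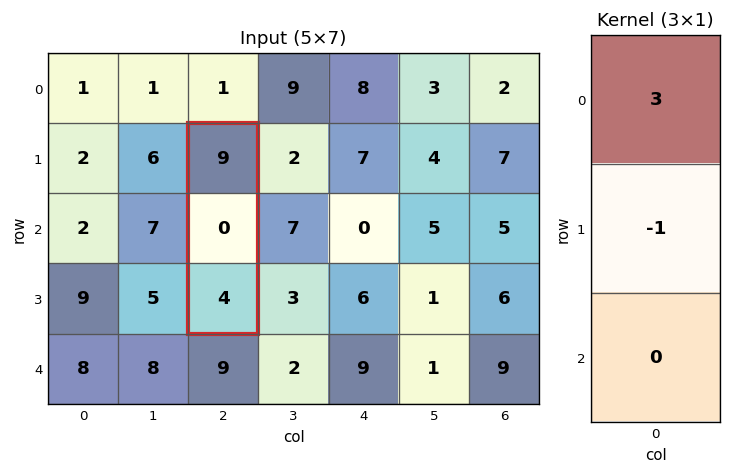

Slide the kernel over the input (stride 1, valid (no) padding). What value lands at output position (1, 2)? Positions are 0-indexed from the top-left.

27

The receptive field on the input at this output position is [9 / 0 / 4]. Elementwise product with the kernel and sum: 9·3 + 0·-1.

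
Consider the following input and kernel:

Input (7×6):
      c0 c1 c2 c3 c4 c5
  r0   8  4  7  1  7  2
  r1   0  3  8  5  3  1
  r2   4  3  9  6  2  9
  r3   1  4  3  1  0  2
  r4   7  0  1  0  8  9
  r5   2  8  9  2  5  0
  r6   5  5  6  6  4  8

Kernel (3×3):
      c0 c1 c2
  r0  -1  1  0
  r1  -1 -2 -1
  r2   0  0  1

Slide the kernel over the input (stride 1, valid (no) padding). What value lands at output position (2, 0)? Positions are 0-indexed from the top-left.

The receptive field on the input at this output position is [4 3 9 / 1 4 3 / 7 0 1]. Elementwise product with the kernel and sum: 4·-1 + 3·1 + 1·-1 + 4·-2 + 3·-1 + 1·1.

-12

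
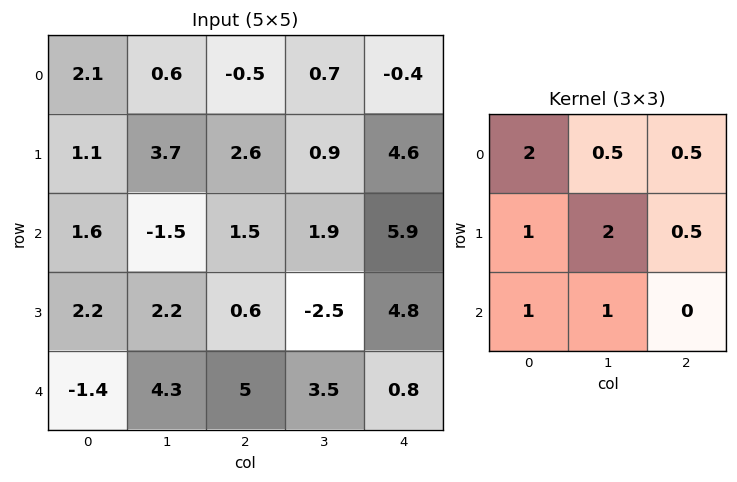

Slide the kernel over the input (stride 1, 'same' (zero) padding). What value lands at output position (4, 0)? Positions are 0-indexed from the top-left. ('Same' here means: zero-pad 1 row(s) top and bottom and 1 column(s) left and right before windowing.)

1.55

The receptive field on the zero-padded input at this output position is [0 2.2 2.2 / 0 -1.4 4.3 / 0 0 0]. Elementwise product with the kernel and sum: 0·2 + 2.2·0.5 + 2.2·0.5 + 0·1 + -1.4·2 + 4.3·0.5 + 0·1 + 0·1.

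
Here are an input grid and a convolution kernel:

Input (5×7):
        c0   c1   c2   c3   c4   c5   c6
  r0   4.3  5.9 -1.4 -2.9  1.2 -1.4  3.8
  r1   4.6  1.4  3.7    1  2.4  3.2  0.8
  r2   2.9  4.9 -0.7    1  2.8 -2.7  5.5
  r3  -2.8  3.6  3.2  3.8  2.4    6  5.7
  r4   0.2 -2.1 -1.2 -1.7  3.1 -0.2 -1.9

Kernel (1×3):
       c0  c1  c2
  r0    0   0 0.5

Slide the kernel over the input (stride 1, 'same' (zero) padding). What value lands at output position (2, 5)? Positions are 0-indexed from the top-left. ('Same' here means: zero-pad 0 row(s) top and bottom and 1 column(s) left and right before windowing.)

2.75

The receptive field on the zero-padded input at this output position is [2.8 -2.7 5.5]. Elementwise product with the kernel and sum: 5.5·0.5.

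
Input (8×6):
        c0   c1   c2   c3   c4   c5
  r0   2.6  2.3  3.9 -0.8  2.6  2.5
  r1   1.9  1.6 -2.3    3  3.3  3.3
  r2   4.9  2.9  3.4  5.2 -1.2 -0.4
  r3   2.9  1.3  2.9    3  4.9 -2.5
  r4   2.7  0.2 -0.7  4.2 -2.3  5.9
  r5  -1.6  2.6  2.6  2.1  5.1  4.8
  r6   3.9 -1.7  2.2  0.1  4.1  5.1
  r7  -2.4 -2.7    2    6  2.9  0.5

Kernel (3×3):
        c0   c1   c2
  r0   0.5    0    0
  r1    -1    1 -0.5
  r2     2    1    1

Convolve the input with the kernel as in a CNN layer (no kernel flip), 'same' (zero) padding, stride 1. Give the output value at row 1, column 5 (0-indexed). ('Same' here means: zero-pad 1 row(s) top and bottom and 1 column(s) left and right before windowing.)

The receptive field on the zero-padded input at this output position is [2.6 2.5 0 / 3.3 3.3 0 / -1.2 -0.4 0]. Elementwise product with the kernel and sum: 2.6·0.5 + 3.3·-1 + 3.3·1 + 0·-0.5 + -1.2·2 + -0.4·1 + 0·1.

-1.5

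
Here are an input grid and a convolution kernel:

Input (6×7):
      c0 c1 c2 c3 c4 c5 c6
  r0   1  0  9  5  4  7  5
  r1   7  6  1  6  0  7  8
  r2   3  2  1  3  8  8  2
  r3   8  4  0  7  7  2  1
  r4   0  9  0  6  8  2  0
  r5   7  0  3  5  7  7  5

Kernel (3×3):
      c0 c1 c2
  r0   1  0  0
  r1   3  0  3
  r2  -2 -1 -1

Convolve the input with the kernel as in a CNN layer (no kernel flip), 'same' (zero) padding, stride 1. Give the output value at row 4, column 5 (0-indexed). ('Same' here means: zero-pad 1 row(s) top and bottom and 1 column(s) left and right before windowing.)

The receptive field on the zero-padded input at this output position is [7 2 1 / 8 2 0 / 7 7 5]. Elementwise product with the kernel and sum: 7·1 + 8·3 + 0·3 + 7·-2 + 7·-1 + 5·-1.

5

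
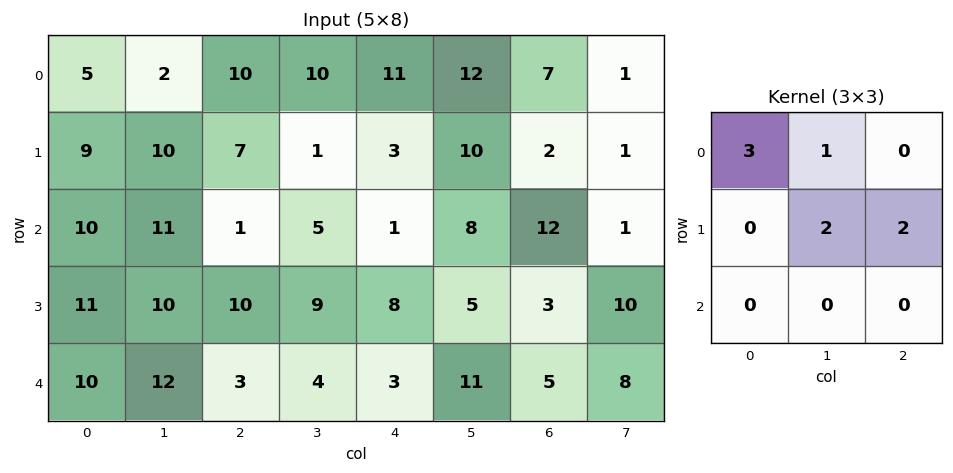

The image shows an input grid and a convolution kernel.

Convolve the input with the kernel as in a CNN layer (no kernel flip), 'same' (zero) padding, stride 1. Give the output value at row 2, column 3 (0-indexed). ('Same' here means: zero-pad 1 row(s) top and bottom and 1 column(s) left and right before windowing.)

34

The receptive field on the zero-padded input at this output position is [7 1 3 / 1 5 1 / 10 9 8]. Elementwise product with the kernel and sum: 7·3 + 1·1 + 5·2 + 1·2.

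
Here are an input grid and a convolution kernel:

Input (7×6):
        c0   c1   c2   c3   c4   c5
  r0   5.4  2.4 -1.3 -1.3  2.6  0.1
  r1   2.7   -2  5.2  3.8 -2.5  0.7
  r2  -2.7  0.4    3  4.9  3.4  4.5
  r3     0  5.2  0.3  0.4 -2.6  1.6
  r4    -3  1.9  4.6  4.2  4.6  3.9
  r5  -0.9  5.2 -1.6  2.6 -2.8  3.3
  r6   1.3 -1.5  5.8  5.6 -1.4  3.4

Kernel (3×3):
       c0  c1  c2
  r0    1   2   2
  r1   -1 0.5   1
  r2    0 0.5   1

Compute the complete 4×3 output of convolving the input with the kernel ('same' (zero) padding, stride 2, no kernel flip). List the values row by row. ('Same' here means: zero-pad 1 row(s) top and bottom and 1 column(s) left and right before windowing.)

Output[0,0]: The receptive field on the zero-padded input at this output position is [0 0 0 / 0 5.4 2.4 / 0 2.7 -2]. Elementwise product with the kernel and sum: 0·1 + 0·2 + 0·2 + 0·-1 + 5.4·0.5 + 2.4·1 + 2.7·0.5 + -2·1.

4.45 2.05 2.15
5.65 22.55 1.8
15.55 13 2.3
7.75 17.2 0.7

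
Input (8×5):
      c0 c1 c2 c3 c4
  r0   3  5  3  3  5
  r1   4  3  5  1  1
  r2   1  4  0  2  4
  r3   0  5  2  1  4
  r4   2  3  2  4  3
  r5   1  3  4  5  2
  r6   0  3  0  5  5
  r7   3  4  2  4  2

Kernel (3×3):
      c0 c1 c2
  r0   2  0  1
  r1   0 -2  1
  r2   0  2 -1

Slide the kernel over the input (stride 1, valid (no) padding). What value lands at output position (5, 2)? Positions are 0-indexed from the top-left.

11

The receptive field on the input at this output position is [4 5 2 / 0 5 5 / 2 4 2]. Elementwise product with the kernel and sum: 4·2 + 2·1 + 5·-2 + 5·1 + 4·2 + 2·-1.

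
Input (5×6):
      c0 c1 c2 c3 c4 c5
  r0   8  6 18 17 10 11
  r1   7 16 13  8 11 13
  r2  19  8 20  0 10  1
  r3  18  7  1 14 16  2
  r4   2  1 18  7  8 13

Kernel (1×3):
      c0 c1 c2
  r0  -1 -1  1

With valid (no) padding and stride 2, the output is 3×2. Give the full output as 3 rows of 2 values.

4 -25
-7 -10
15 -17

Output[0,0]: The receptive field on the input at this output position is [8 6 18]. Elementwise product with the kernel and sum: 8·-1 + 6·-1 + 18·1.
Output[0,1]: The receptive field on the input at this output position is [18 17 10]. Elementwise product with the kernel and sum: 18·-1 + 17·-1 + 10·1.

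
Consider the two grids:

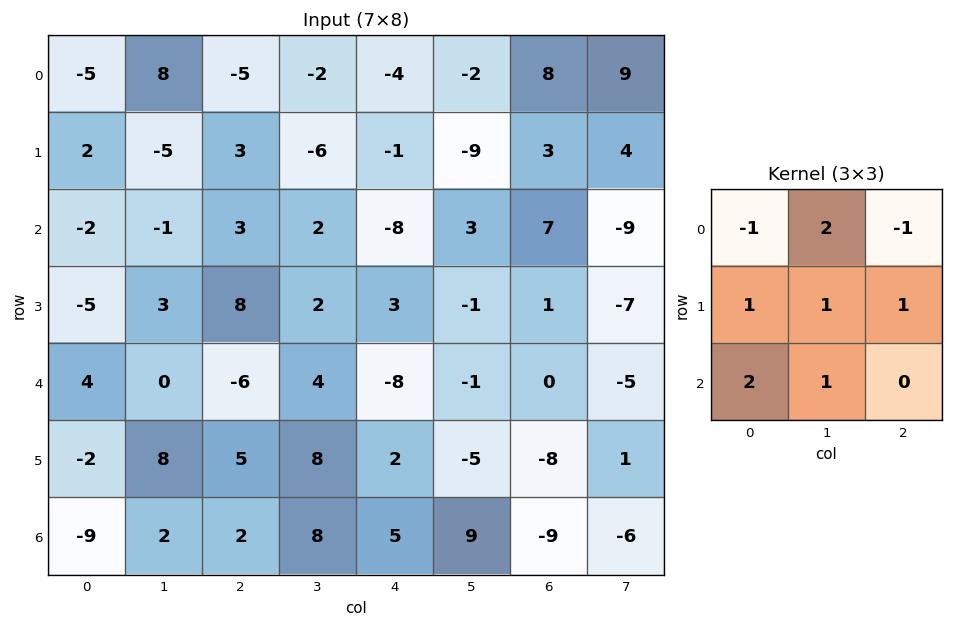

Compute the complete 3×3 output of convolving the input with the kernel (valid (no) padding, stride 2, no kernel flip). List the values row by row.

21 9 -28
11 14 -7
-3 49 14

Output[0,0]: The receptive field on the input at this output position is [-5 8 -5 / 2 -5 3 / -2 -1 3]. Elementwise product with the kernel and sum: -5·-1 + 8·2 + -5·-1 + 2·1 + -5·1 + 3·1 + -2·2 + -1·1.
Output[0,1]: The receptive field on the input at this output position is [-5 -2 -4 / 3 -6 -1 / 3 2 -8]. Elementwise product with the kernel and sum: -5·-1 + -2·2 + -4·-1 + 3·1 + -6·1 + -1·1 + 3·2 + 2·1.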